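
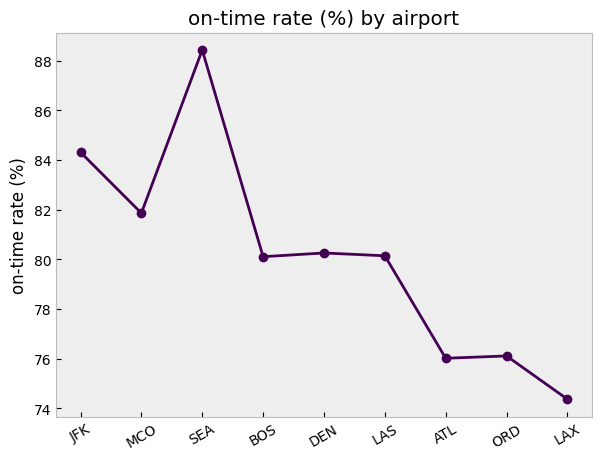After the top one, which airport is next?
Top 3: SEA ≈ 88, JFK ≈ 84, MCO ≈ 82.

JFK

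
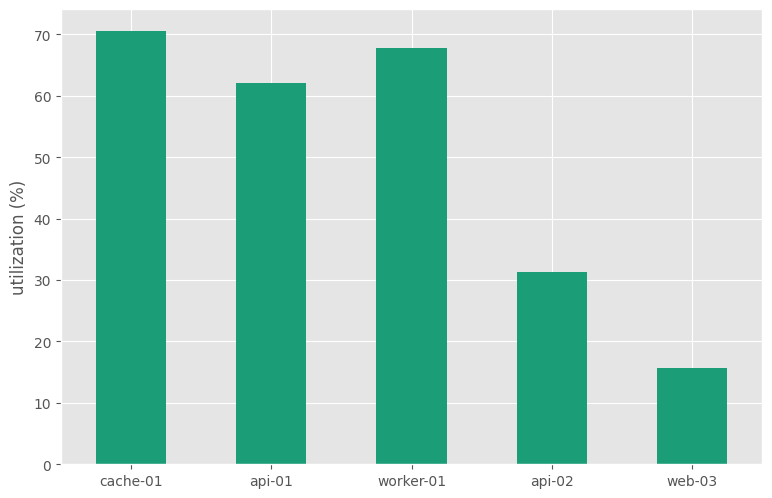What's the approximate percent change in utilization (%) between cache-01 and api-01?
≈ -14.3%

cache-01 ≈ 70, api-01 ≈ 60; (60 − 70) / 70 ≈ -14.3%.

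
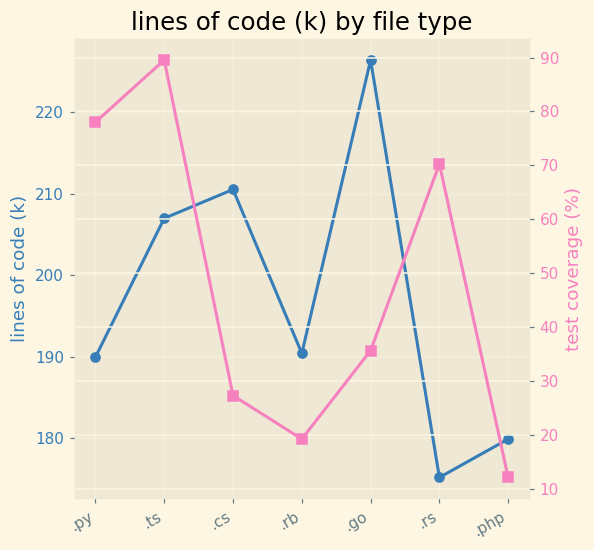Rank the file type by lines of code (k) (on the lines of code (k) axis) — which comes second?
Top 3 (on the lines of code (k) axis): .go ≈ 225, .cs ≈ 210, .ts ≈ 205.

.cs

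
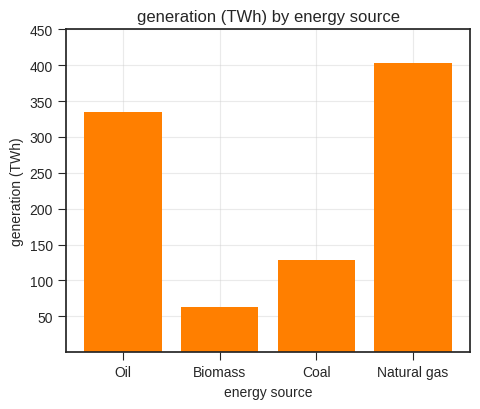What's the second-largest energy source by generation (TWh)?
Oil

Top 3: Natural gas ≈ 400, Oil ≈ 350, Coal ≈ 150.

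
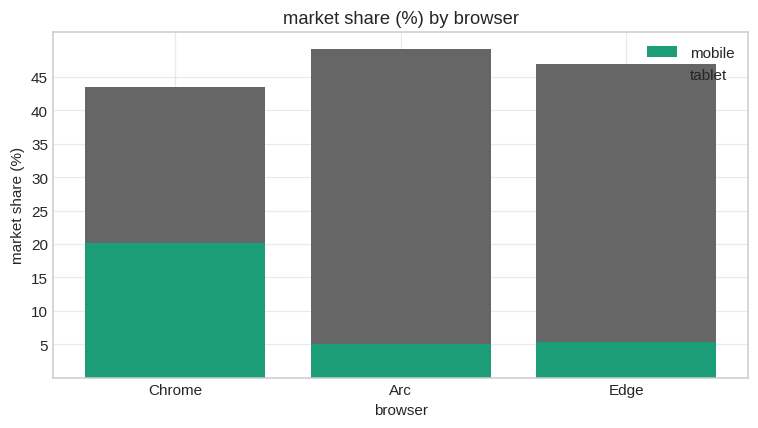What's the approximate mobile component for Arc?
mobile top ≈ 5, bottom ≈ 0; segment ≈ 5.

≈ 5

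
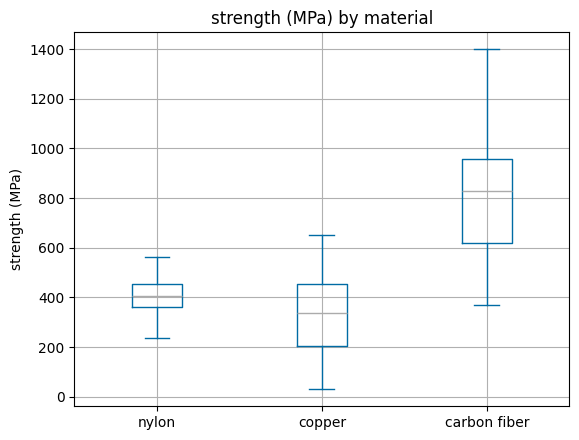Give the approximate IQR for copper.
Q3 ≈ 450, Q1 ≈ 200; IQR ≈ 250.

≈ 250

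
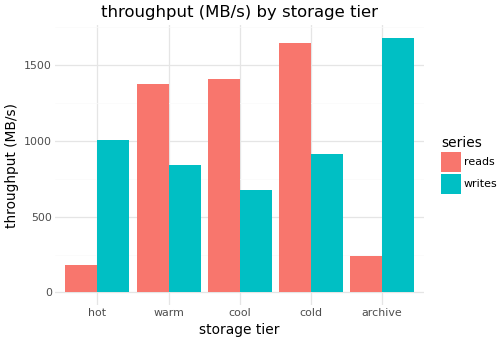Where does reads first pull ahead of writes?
warm

hot: reads ≈ 200 vs writes ≈ 1000 (not yet); warm: reads ≈ 1400 vs writes ≈ 800 (first crossover).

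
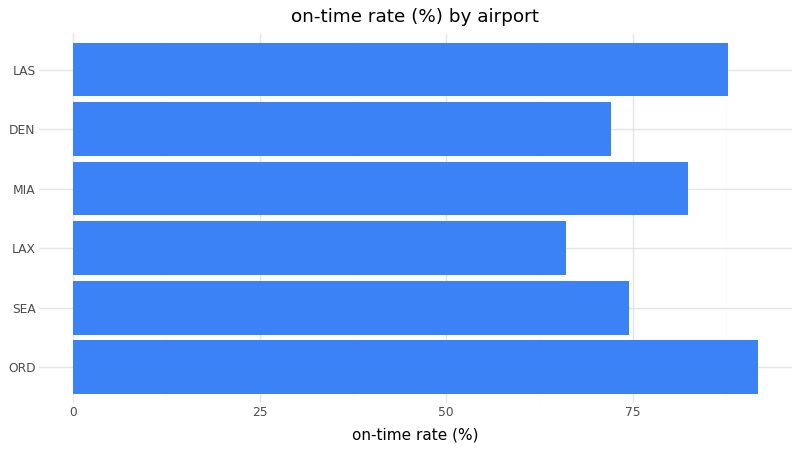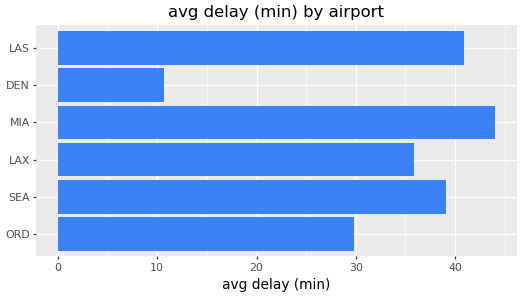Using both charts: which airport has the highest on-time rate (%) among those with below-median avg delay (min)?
ORD

Chart 2 median avg delay (min) ≈ 40; below-median airports: ORD, LAX, DEN. Among those, ORD has the highest on-time rate (%) (≈ 90).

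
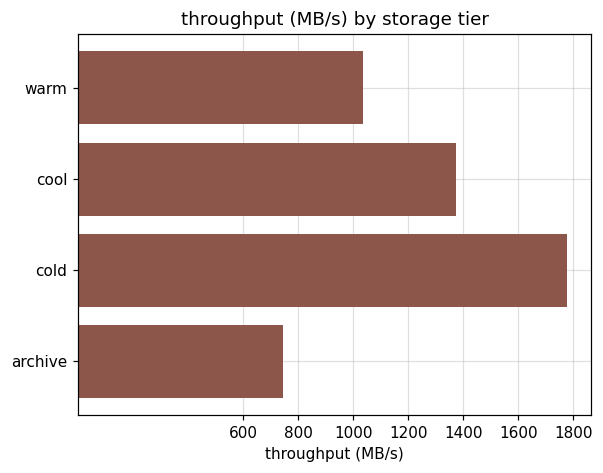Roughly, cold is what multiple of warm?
≈ 1.8×

cold ≈ 1800, warm ≈ 1000; 1800/1000 ≈ 1.8.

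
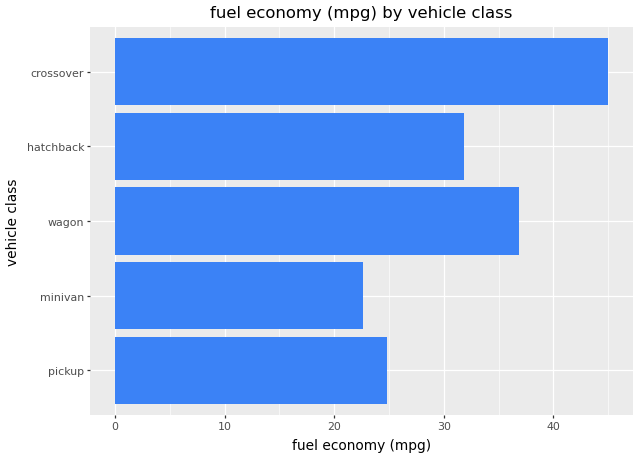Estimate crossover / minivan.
≈ 1.8×

crossover ≈ 45, minivan ≈ 25; 45/25 ≈ 1.8.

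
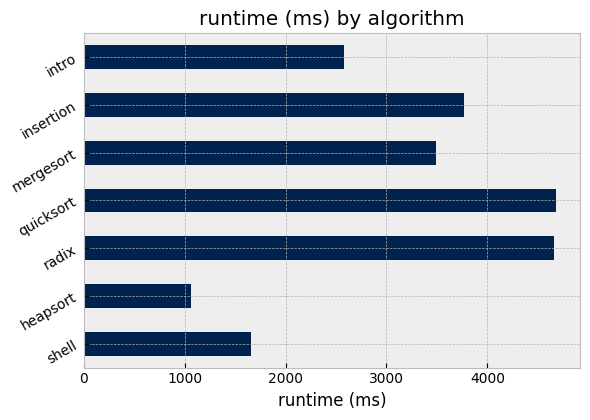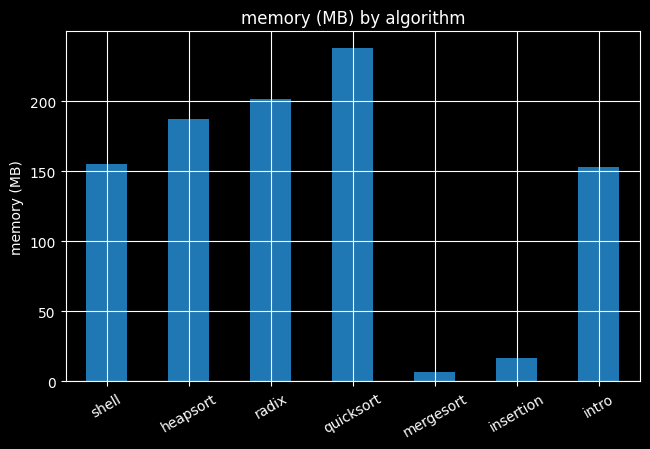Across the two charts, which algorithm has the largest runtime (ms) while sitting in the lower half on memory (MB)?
insertion

Chart 2 median memory (MB) ≈ 150; below-median algorithms: mergesort, insertion, intro. Among those, insertion has the highest runtime (ms) (≈ 4000).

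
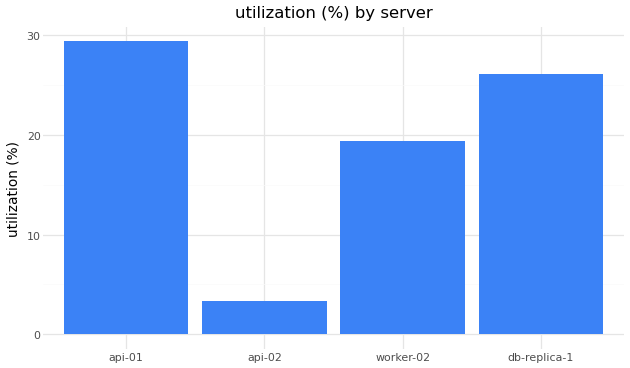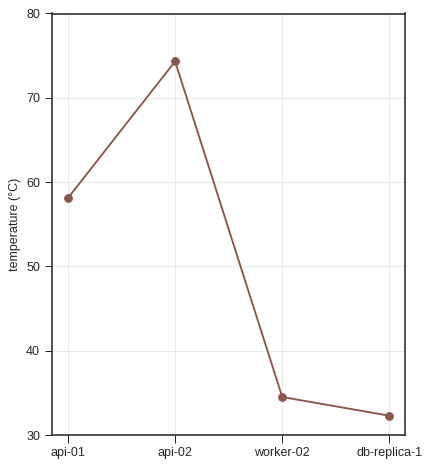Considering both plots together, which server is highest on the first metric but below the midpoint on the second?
Chart 2 median temperature (°C) ≈ 50; below-median servers: worker-02, db-replica-1. Among those, db-replica-1 has the highest utilization (%) (≈ 25).

db-replica-1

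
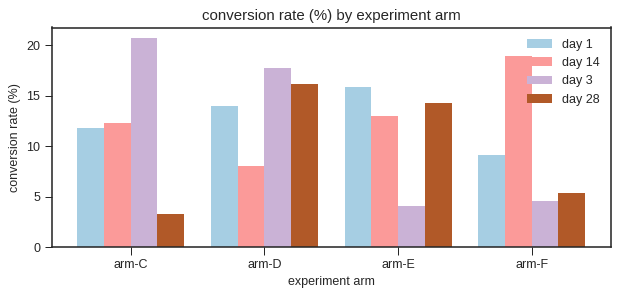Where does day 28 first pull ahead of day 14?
arm-D

arm-C: day 28 ≈ 4 vs day 14 ≈ 12 (not yet); arm-D: day 28 ≈ 16 vs day 14 ≈ 8 (first crossover).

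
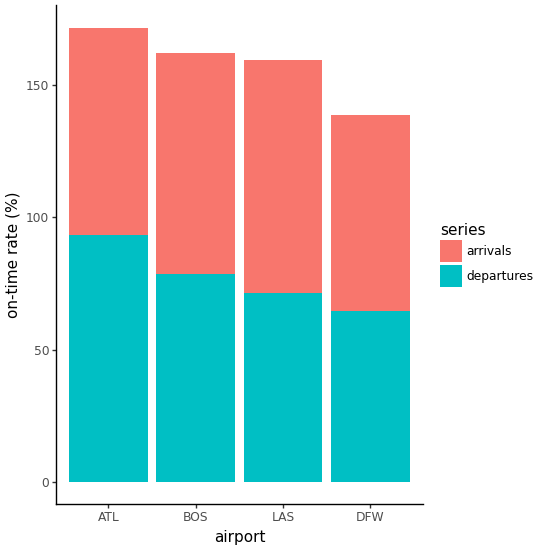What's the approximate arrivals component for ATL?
≈ 80

arrivals top ≈ 180, bottom ≈ 100; segment ≈ 80.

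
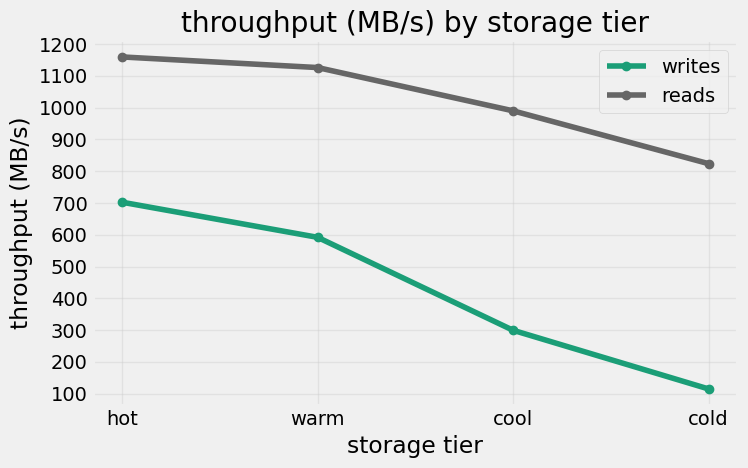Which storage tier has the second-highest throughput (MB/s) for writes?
warm

Top 3 for writes: hot ≈ 700, warm ≈ 600, cool ≈ 300.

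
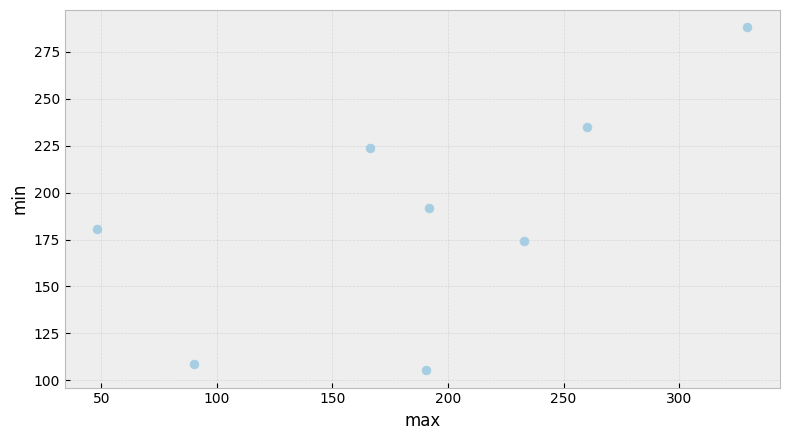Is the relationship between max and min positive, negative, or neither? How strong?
positive, moderate

Points are positively correlated; moderate (|r| ≈ 0.6).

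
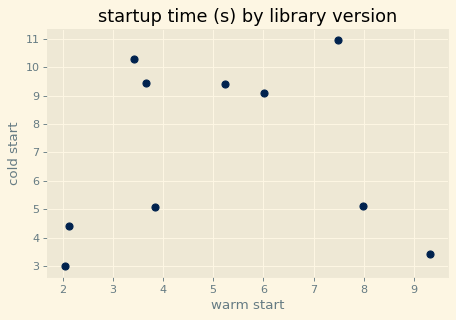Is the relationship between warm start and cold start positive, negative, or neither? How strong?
no clear correlation

Points are roughly uncorrelated; weak (|r| ≈ 0.1).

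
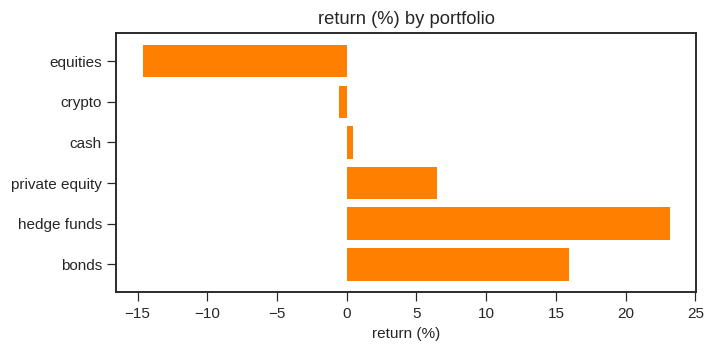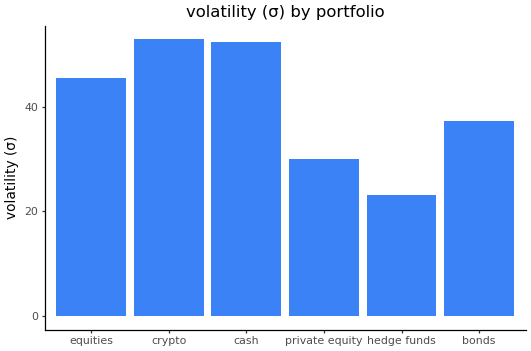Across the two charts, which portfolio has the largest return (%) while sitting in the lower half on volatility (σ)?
Chart 2 median volatility (σ) ≈ 40; below-median portfolios: private equity, hedge funds, bonds. Among those, hedge funds has the highest return (%) (≈ 25).

hedge funds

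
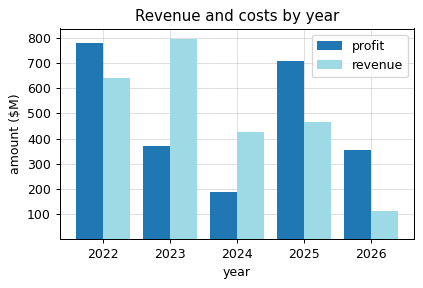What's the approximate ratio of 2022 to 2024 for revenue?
≈ 1.5×

2022 ≈ 600, 2024 ≈ 400; 600/400 ≈ 1.5.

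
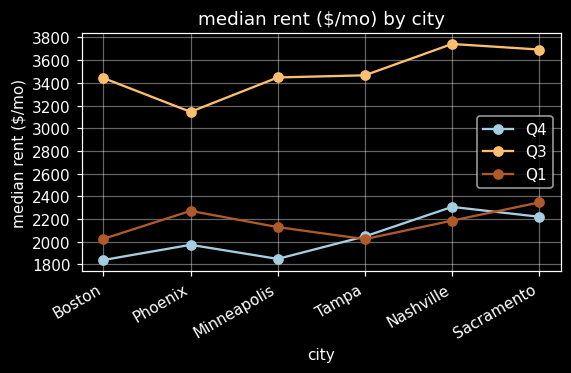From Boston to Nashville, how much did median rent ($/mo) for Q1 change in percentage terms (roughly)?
Boston ≈ 2000, Nashville ≈ 2200; (2200 − 2000) / 2000 ≈ +10%.

≈ +10%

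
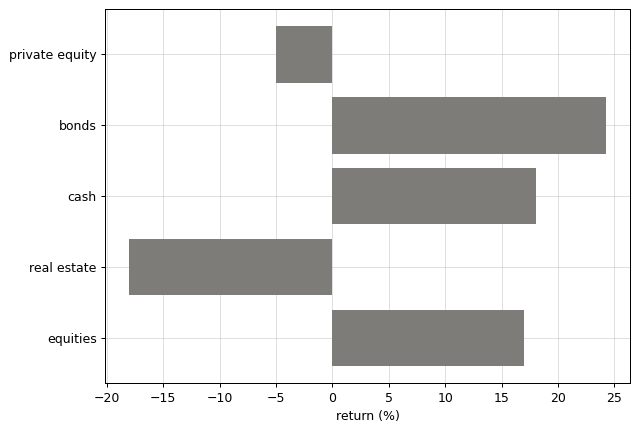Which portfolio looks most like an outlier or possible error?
real estate ≈ -20; the rest sit between ≈ -5 and ≈ 25.

real estate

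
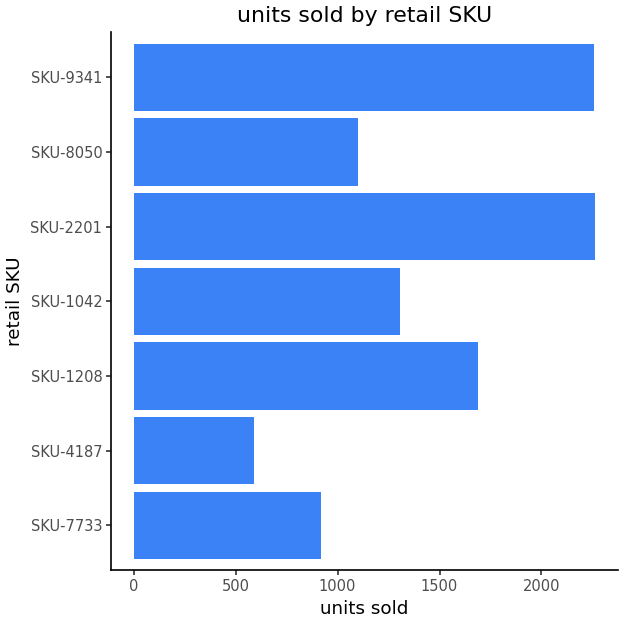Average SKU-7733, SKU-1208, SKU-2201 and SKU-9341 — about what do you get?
(1000 + 1600 + 2200 + 2200) / 4 ≈ 1750.

≈ 1750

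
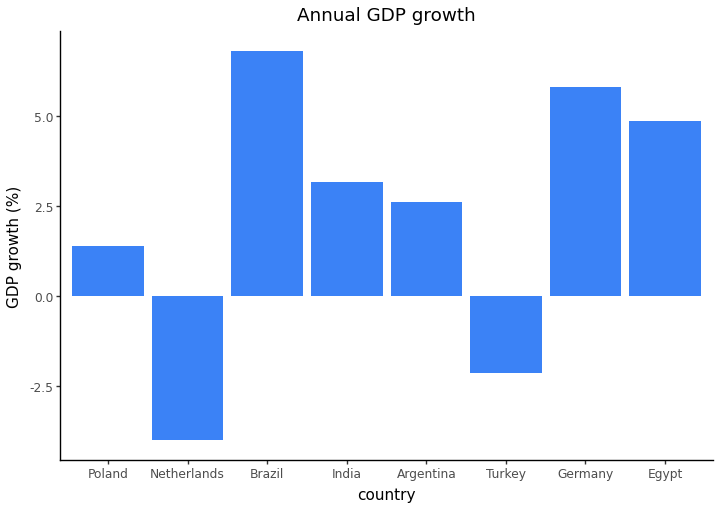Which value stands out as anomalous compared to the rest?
Netherlands ≈ -4; the rest sit between ≈ -2 and ≈ 7.

Netherlands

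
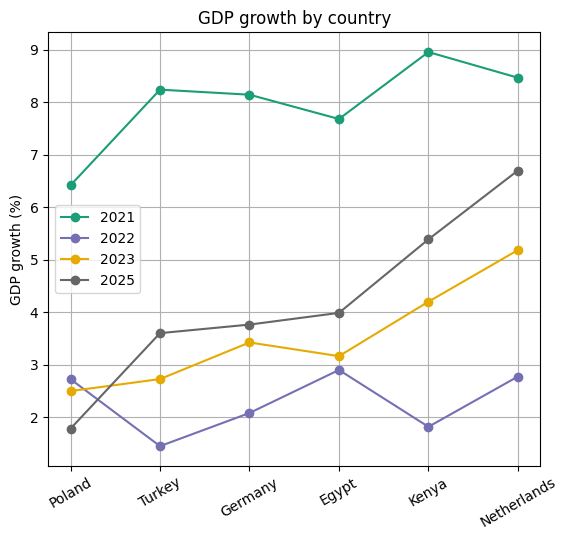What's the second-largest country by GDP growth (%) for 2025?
Kenya

Top 3 for 2025: Netherlands ≈ 7, Kenya ≈ 5, Egypt ≈ 4.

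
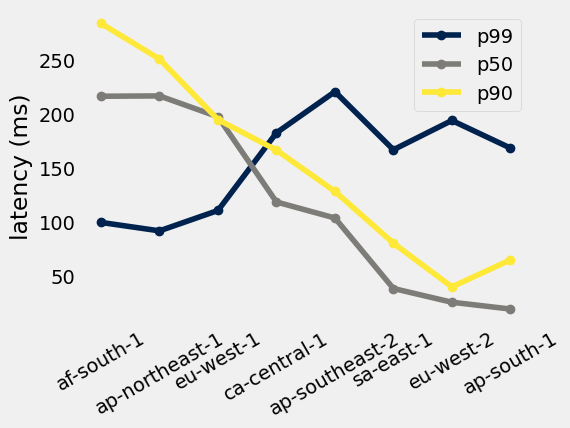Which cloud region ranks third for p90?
Top 4 for p90: af-south-1 ≈ 275, ap-northeast-1 ≈ 250, eu-west-1 ≈ 200, ca-central-1 ≈ 175.

eu-west-1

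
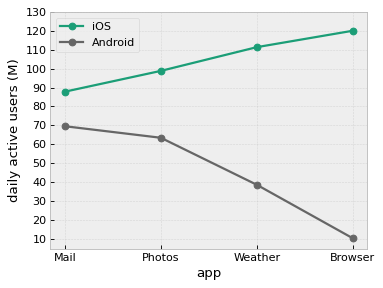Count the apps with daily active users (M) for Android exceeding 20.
Above 20: Mail, Photos, Weather.

3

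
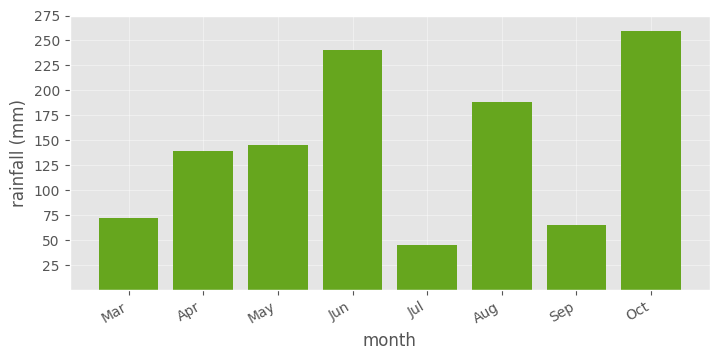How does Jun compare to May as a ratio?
Jun ≈ 250, May ≈ 150; 250/150 ≈ 1.67.

≈ 1.67×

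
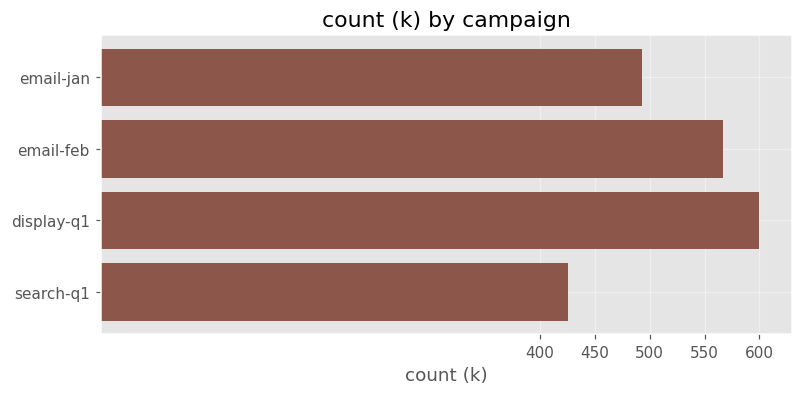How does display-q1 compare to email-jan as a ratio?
≈ 1.2×

display-q1 ≈ 600, email-jan ≈ 500; 600/500 ≈ 1.2.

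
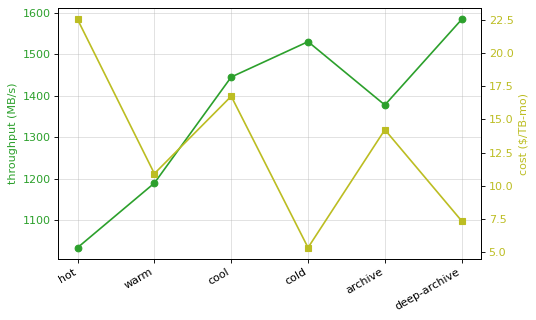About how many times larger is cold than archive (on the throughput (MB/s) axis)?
≈ 1.11×

cold ≈ 1550, archive ≈ 1400; 1550/1400 ≈ 1.11.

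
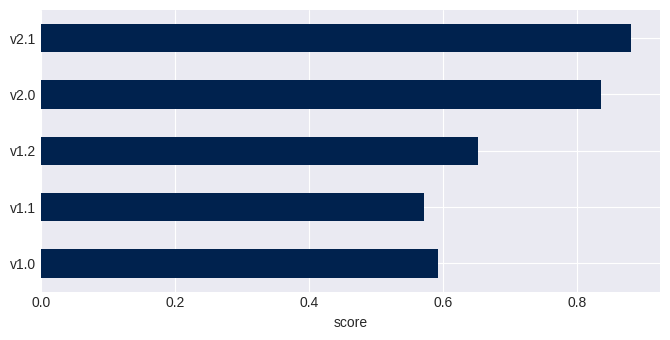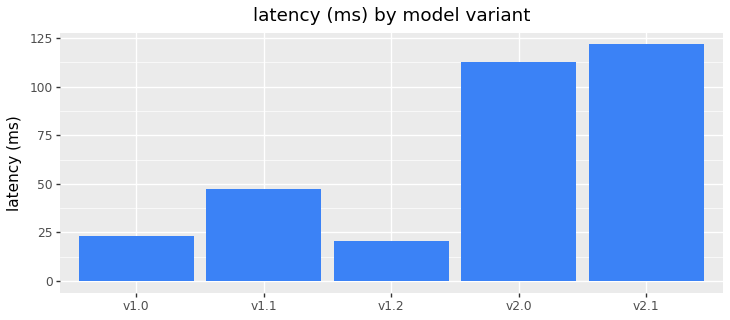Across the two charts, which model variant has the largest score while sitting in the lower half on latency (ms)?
v1.2

Chart 2 median latency (ms) ≈ 40; below-median model variants: v1.0, v1.2. Among those, v1.2 has the highest score (≈ 0.7).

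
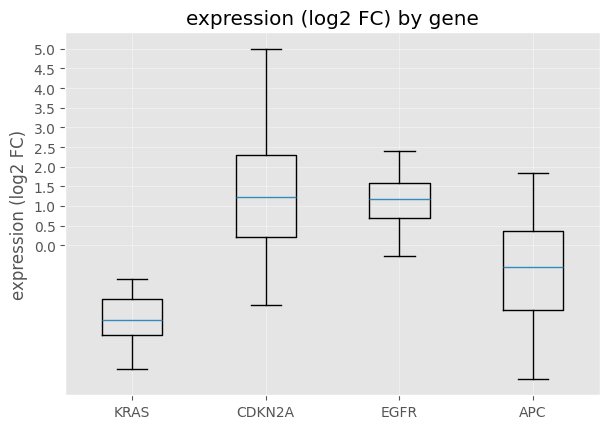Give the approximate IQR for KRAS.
Q3 ≈ -1.5, Q1 ≈ -2.5; IQR ≈ 1.0.

≈ 1.0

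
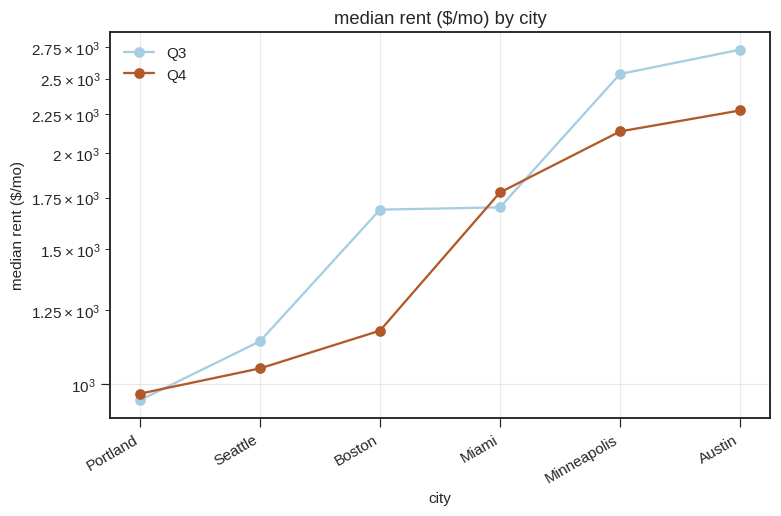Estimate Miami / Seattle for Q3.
Miami ≈ 1600, Seattle ≈ 1200; 1600/1200 ≈ 1.33.

≈ 1.33×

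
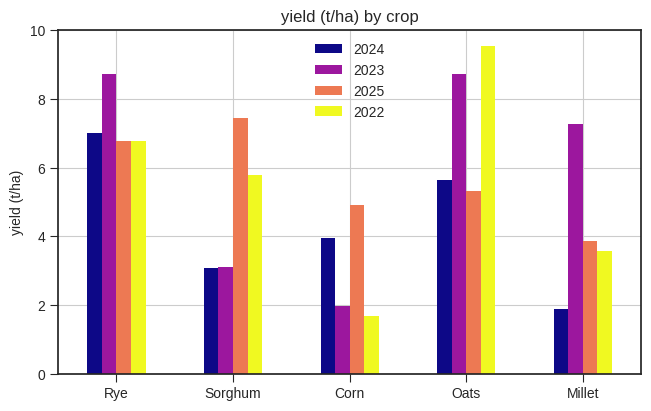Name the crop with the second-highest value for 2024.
Top 3 for 2024: Rye ≈ 7, Oats ≈ 6, Corn ≈ 4.

Oats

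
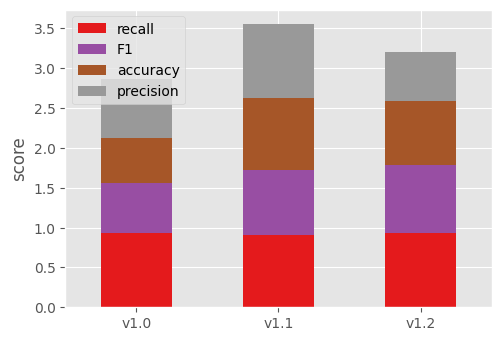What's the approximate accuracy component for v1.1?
≈ 1.0

accuracy top ≈ 2.5, bottom ≈ 1.5; segment ≈ 1.0.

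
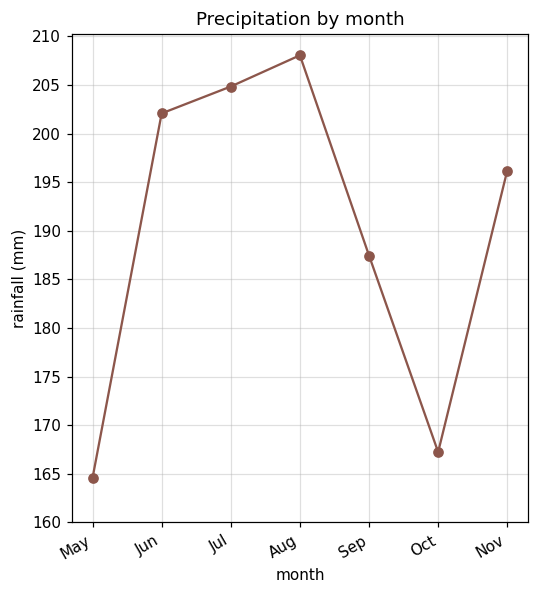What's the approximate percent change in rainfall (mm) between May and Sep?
≈ +12.1%

May ≈ 165, Sep ≈ 185; (185 − 165) / 165 ≈ +12.1%.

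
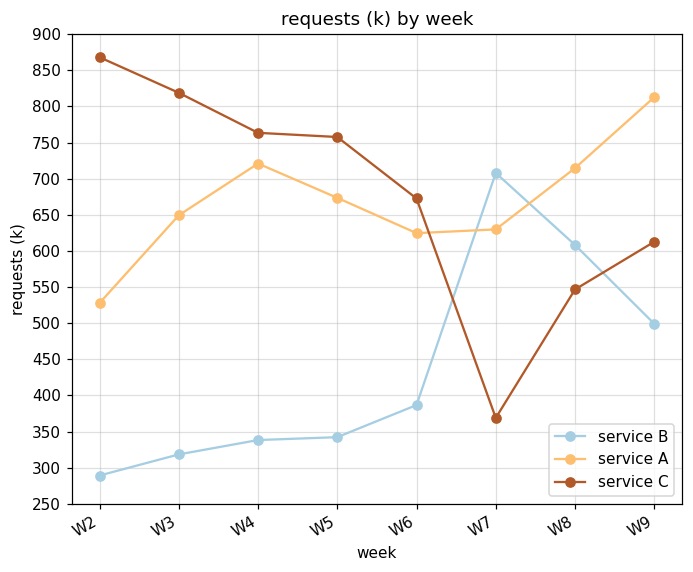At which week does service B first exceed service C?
W7

W6: service B ≈ 400 vs service C ≈ 650 (not yet); W7: service B ≈ 700 vs service C ≈ 350 (first crossover).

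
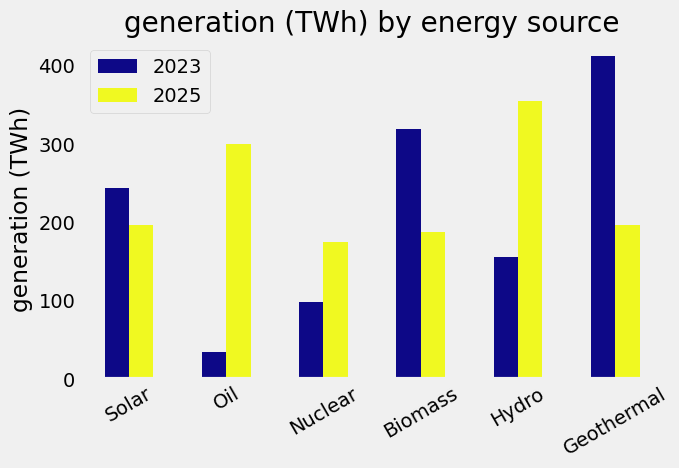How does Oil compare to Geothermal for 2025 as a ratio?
≈ 1.5×

Oil ≈ 300, Geothermal ≈ 200; 300/200 ≈ 1.5.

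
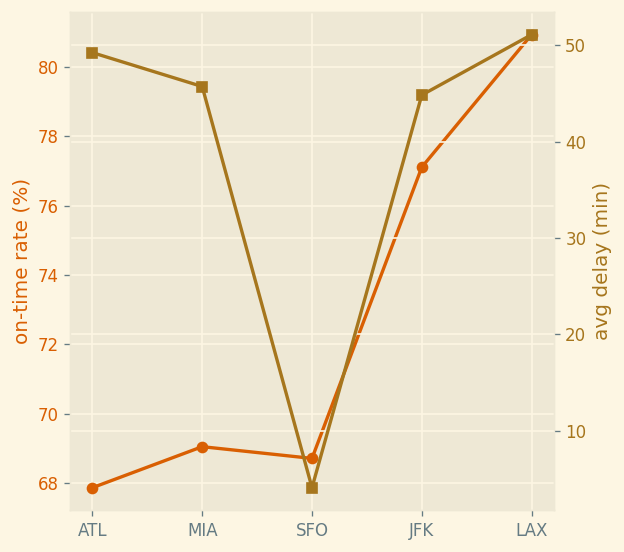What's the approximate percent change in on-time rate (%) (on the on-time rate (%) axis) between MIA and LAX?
MIA ≈ 70, LAX ≈ 80; (80 − 70) / 70 ≈ +14.3%.

≈ +14.3%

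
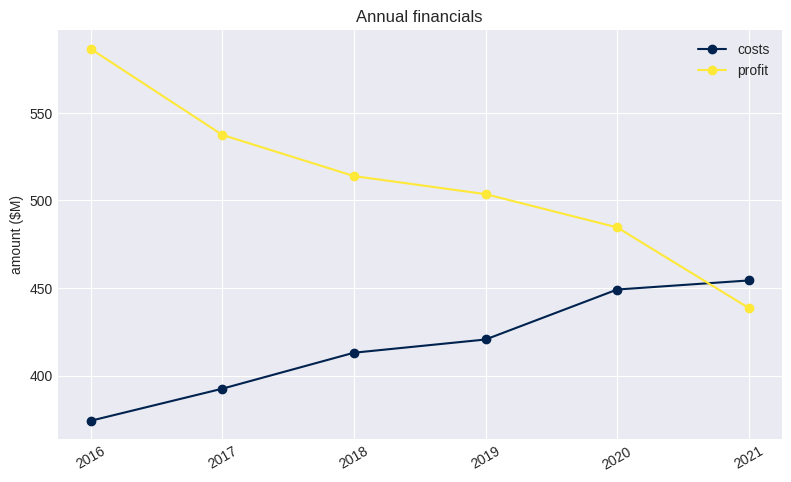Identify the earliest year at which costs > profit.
2021

2020: costs ≈ 440 vs profit ≈ 480 (not yet); 2021: costs ≈ 460 vs profit ≈ 440 (first crossover).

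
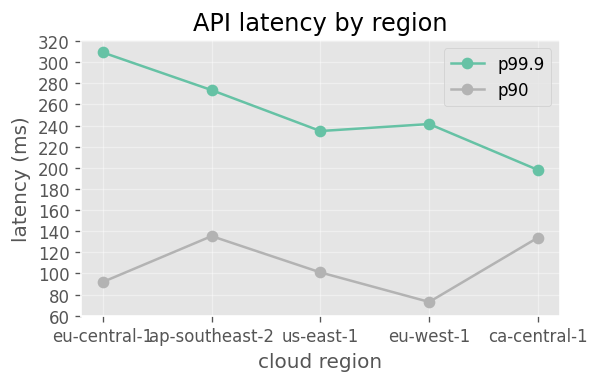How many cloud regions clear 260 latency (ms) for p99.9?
Above 260: eu-central-1, ap-southeast-2.

2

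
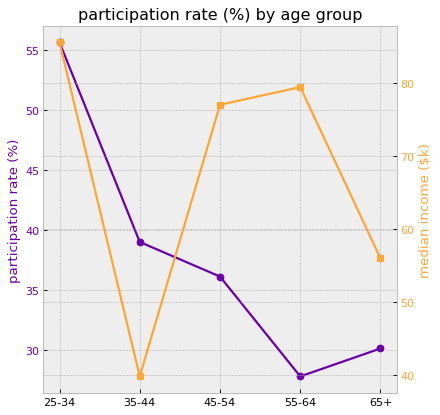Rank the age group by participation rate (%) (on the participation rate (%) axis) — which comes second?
35-44

Top 3 (on the participation rate (%) axis): 25-34 ≈ 55, 35-44 ≈ 40, 45-54 ≈ 35.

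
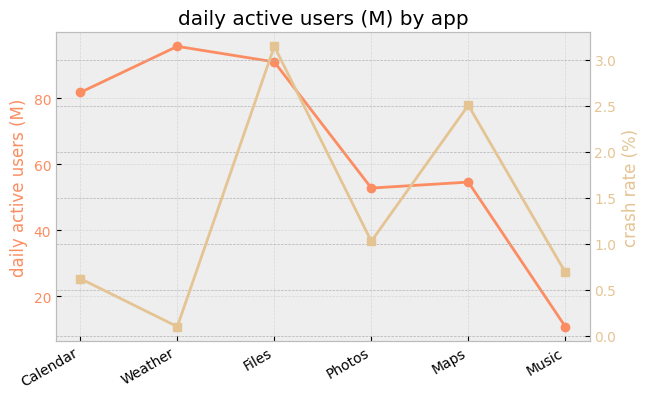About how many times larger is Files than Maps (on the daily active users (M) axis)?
Files ≈ 90, Maps ≈ 50; 90/50 ≈ 1.8.

≈ 1.8×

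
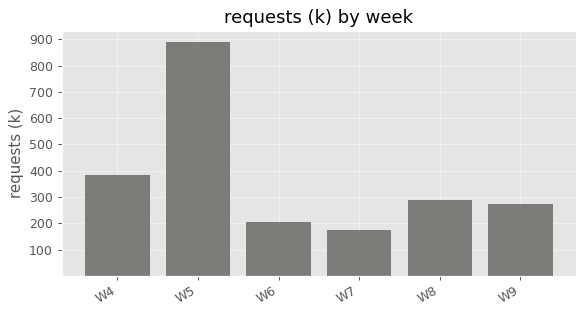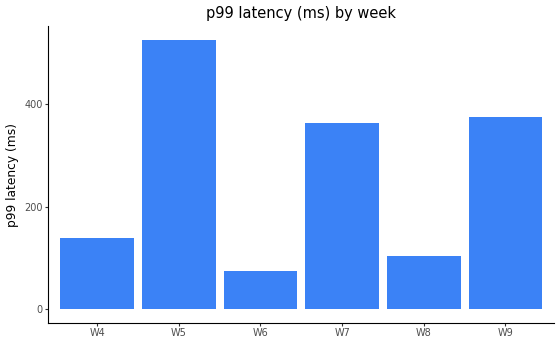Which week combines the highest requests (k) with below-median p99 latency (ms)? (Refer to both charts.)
W4

Chart 2 median p99 latency (ms) ≈ 250; below-median weeks: W4, W6, W8. Among those, W4 has the highest requests (k) (≈ 400).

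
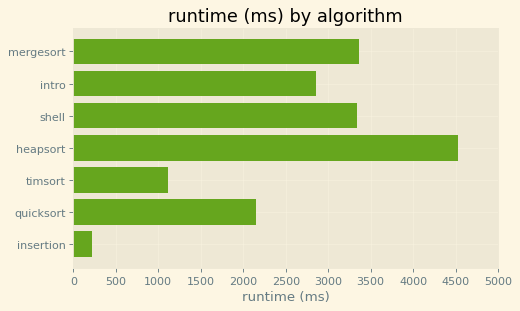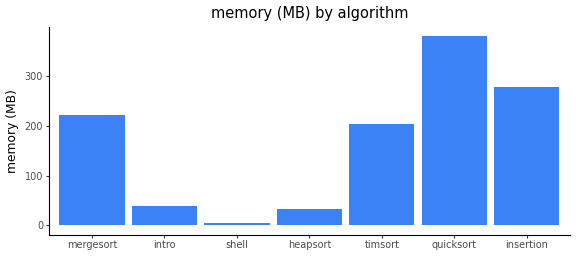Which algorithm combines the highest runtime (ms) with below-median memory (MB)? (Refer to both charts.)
Chart 2 median memory (MB) ≈ 200; below-median algorithms: intro, shell, heapsort. Among those, heapsort has the highest runtime (ms) (≈ 4500).

heapsort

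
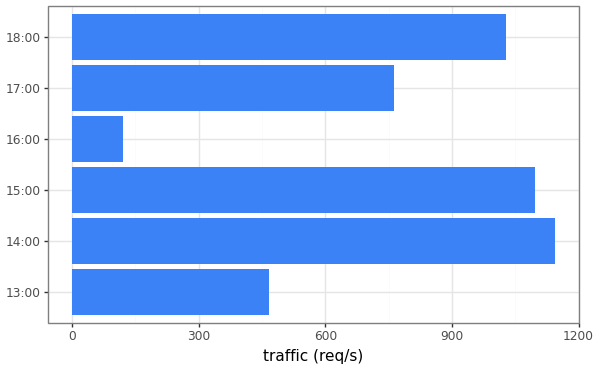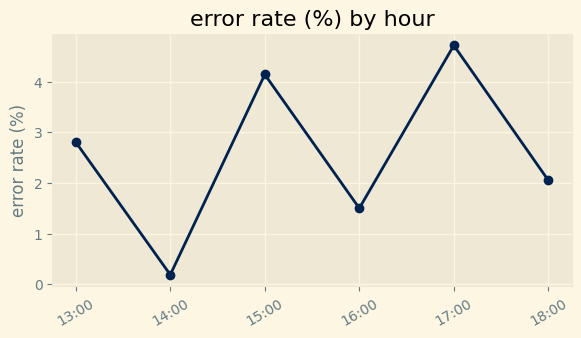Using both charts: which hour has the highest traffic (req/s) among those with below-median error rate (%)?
14:00

Chart 2 median error rate (%) ≈ 2.5; below-median hours: 14:00, 16:00, 18:00. Among those, 14:00 has the highest traffic (req/s) (≈ 1200).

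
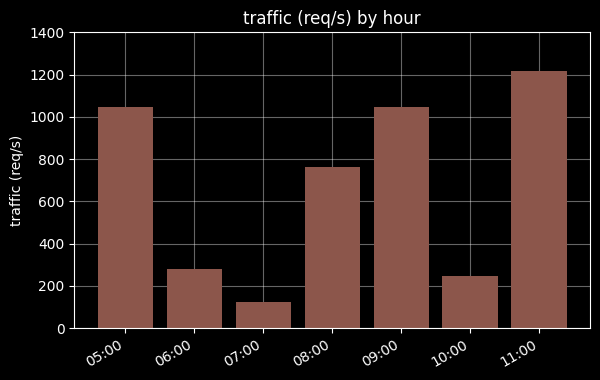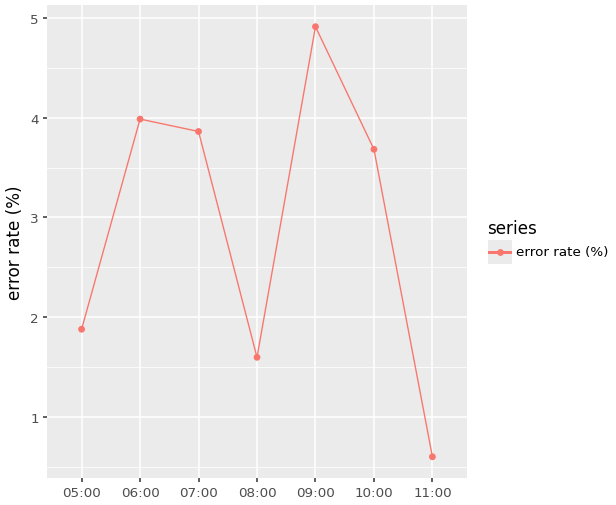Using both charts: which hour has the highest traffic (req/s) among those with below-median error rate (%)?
Chart 2 median error rate (%) ≈ 3.5; below-median hours: 05:00, 08:00, 11:00. Among those, 11:00 has the highest traffic (req/s) (≈ 1200).

11:00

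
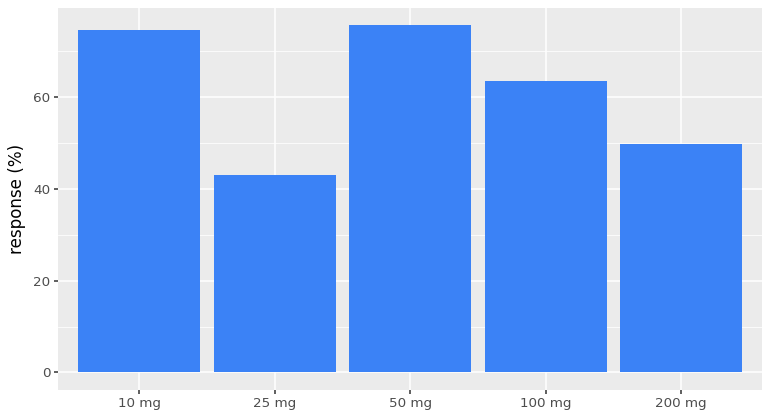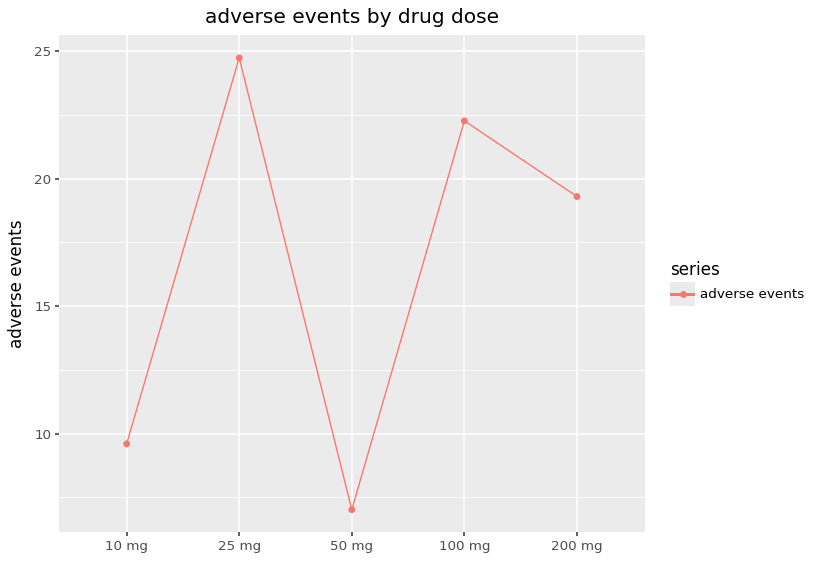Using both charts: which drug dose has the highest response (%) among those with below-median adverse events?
Chart 2 median adverse events ≈ 20; below-median drug doses: 10 mg, 50 mg. Among those, 50 mg has the highest response (%) (≈ 80).

50 mg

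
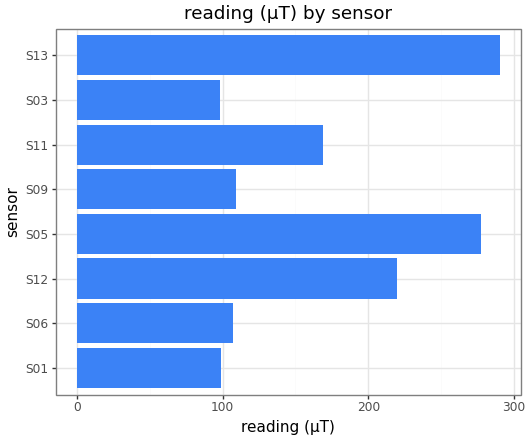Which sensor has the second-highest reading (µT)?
S05

Top 3: S13 ≈ 300, S05 ≈ 275, S12 ≈ 225.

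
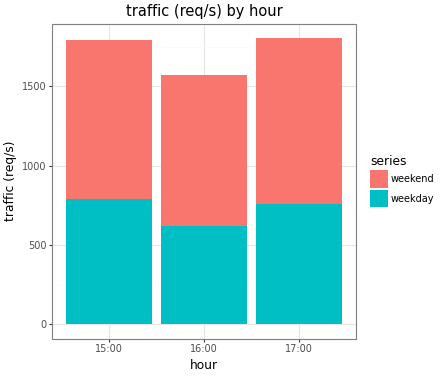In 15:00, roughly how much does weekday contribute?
weekday top ≈ 800, bottom ≈ 0; segment ≈ 800.

≈ 800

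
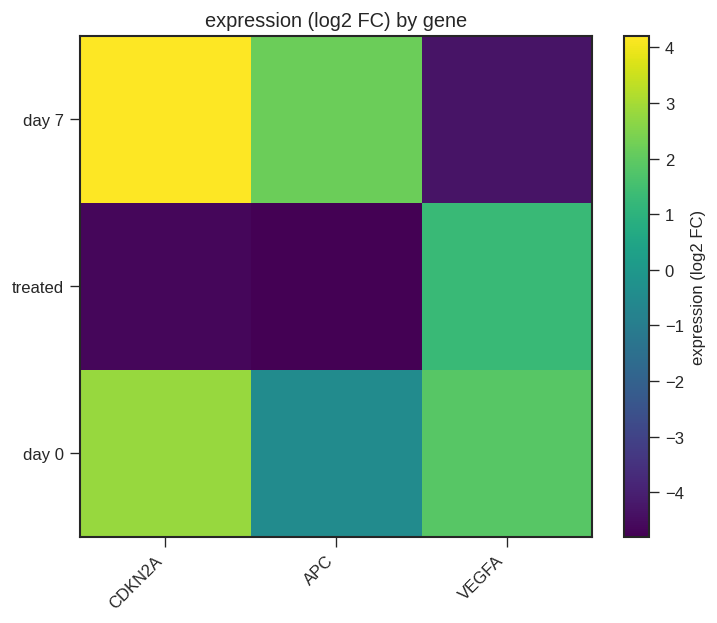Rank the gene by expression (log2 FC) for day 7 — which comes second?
APC

Top 3 for day 7: CDKN2A ≈ 4, APC ≈ 2, VEGFA ≈ -4.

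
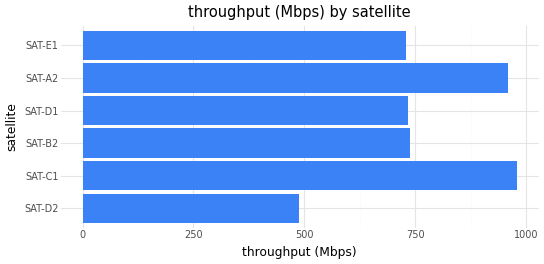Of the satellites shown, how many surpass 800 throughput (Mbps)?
2

Above 800: SAT-C1, SAT-A2.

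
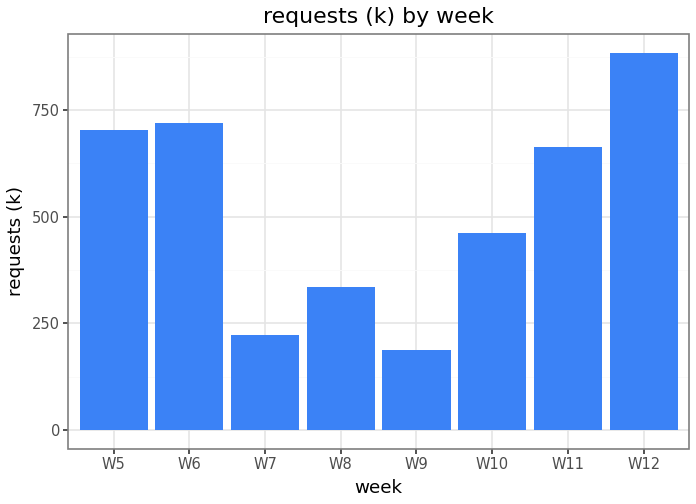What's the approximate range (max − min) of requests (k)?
Max W12 ≈ 900, min W9 ≈ 200; range ≈ 700.

≈ 700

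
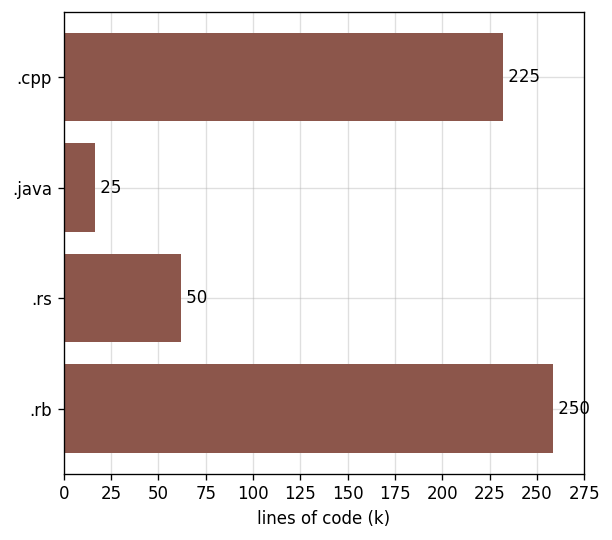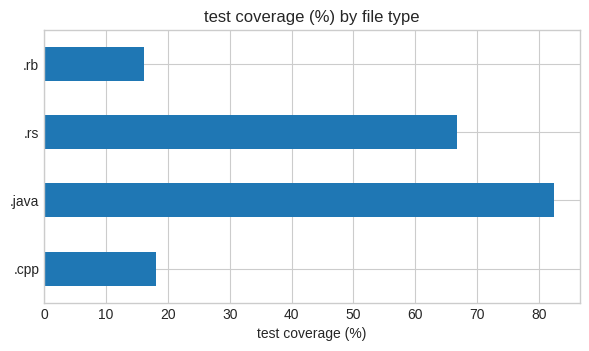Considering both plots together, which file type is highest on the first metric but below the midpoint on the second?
.rb

Chart 2 median test coverage (%) ≈ 40; below-median file types: .cpp, .rb. Among those, .rb has the highest lines of code (k) (≈ 250).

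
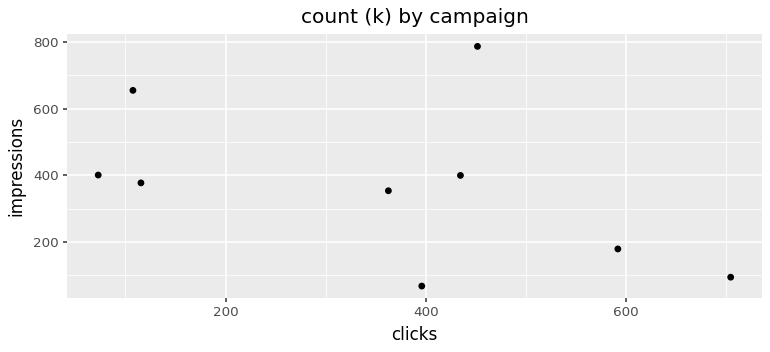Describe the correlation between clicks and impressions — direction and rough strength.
Points are negatively correlated; moderate (|r| ≈ 0.5).

negative, moderate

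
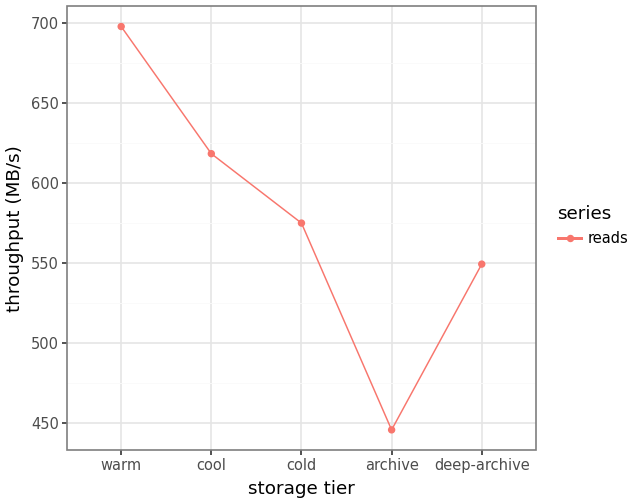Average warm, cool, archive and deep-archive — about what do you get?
≈ 581

(700 + 625 + 450 + 550) / 4 ≈ 581.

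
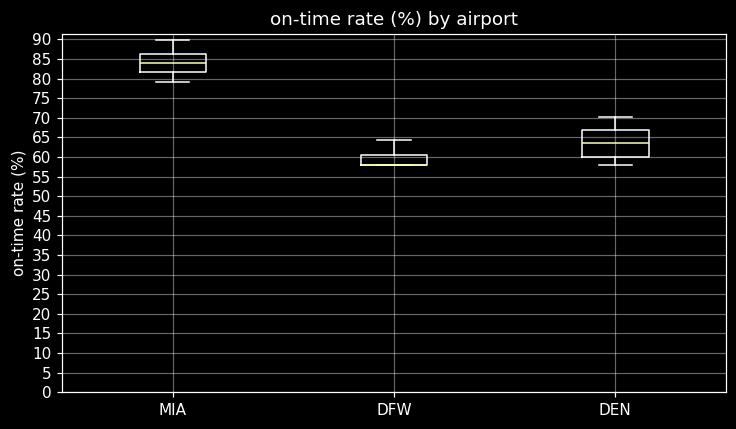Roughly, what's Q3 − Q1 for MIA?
≈ 5

Q3 ≈ 85, Q1 ≈ 80; IQR ≈ 5.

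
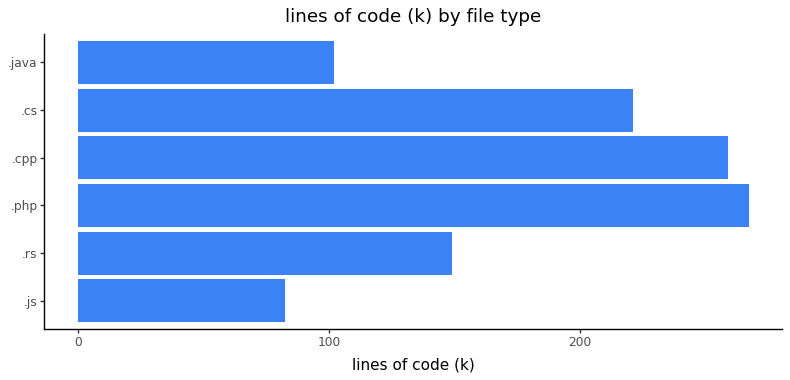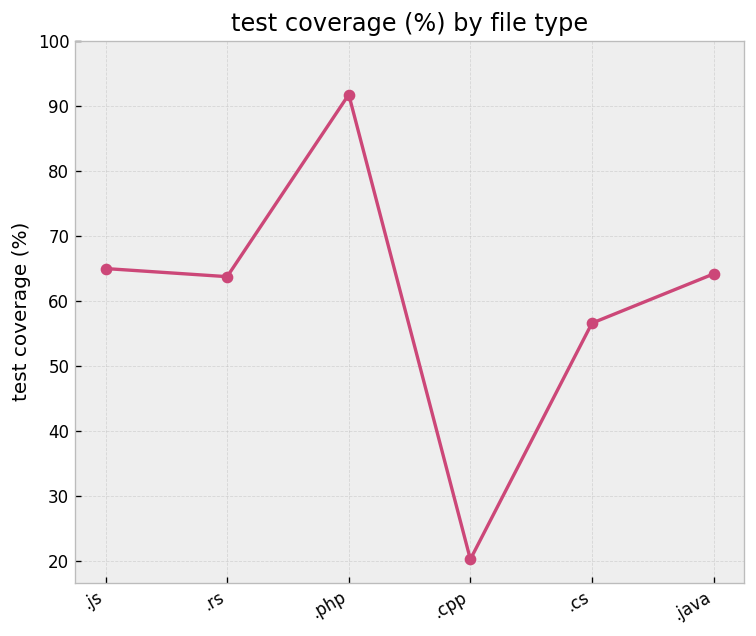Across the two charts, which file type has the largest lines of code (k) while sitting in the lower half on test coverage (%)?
Chart 2 median test coverage (%) ≈ 60; below-median file types: .rs, .cpp, .cs. Among those, .cpp has the highest lines of code (k) (≈ 250).

.cpp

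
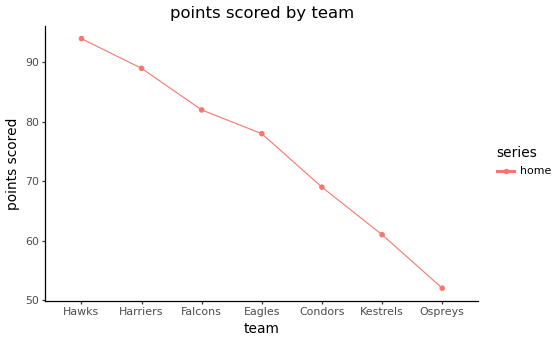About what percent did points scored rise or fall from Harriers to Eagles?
≈ -11.1%

Harriers ≈ 90, Eagles ≈ 80; (80 − 90) / 90 ≈ -11.1%.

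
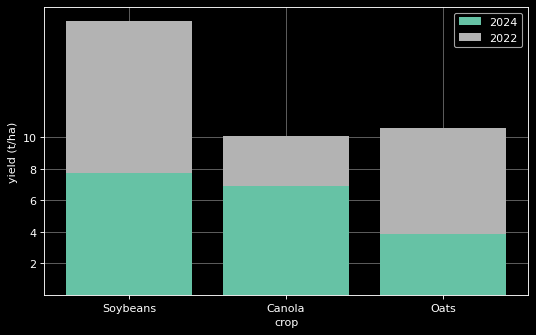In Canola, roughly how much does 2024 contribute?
2024 top ≈ 6, bottom ≈ 0; segment ≈ 6.

≈ 6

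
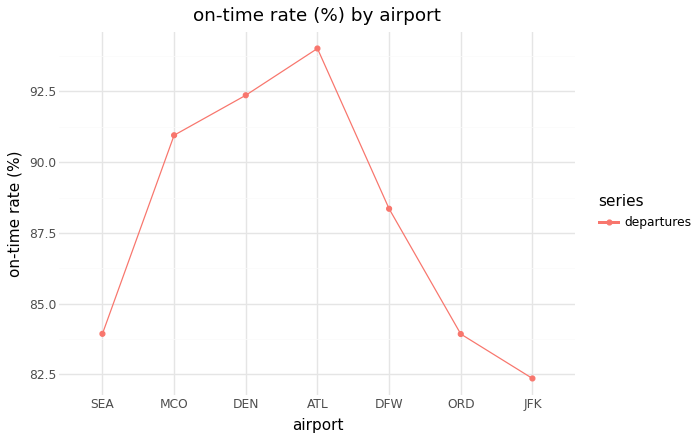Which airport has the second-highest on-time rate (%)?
Top 3: ATL ≈ 94, DEN ≈ 92, MCO ≈ 91.

DEN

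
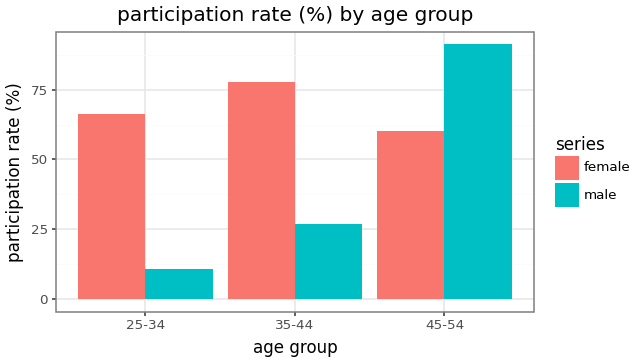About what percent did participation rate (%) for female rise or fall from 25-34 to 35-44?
≈ +14.3%

25-34 ≈ 70, 35-44 ≈ 80; (80 − 70) / 70 ≈ +14.3%.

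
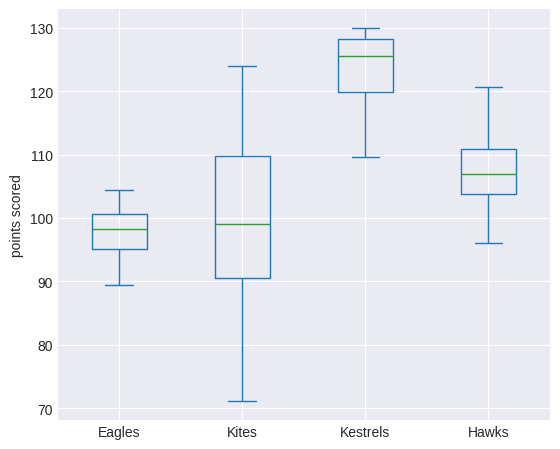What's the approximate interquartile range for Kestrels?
≈ 10

Q3 ≈ 130, Q1 ≈ 120; IQR ≈ 10.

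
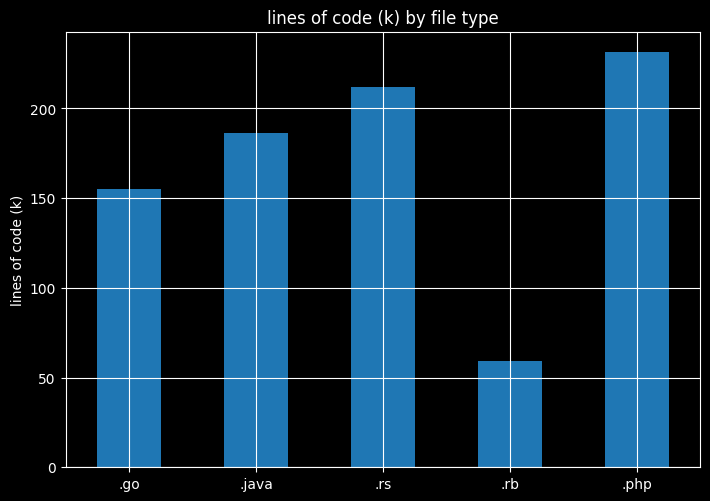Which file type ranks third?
.java

Top 4: .php ≈ 240, .rs ≈ 220, .java ≈ 180, .go ≈ 160.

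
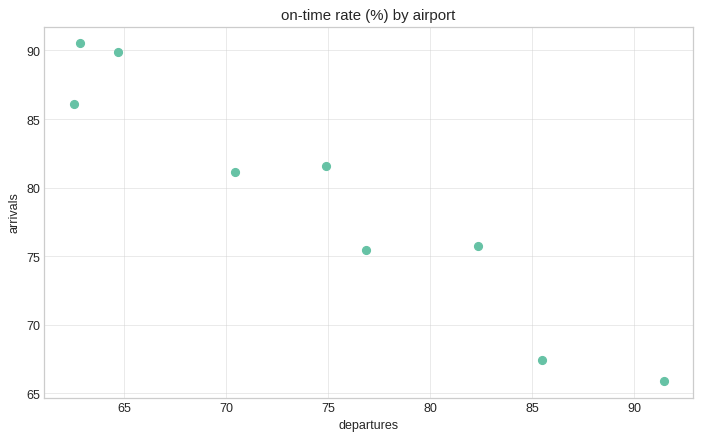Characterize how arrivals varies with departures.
negative, strong

Points are negatively correlated; strong (|r| ≈ 1.0).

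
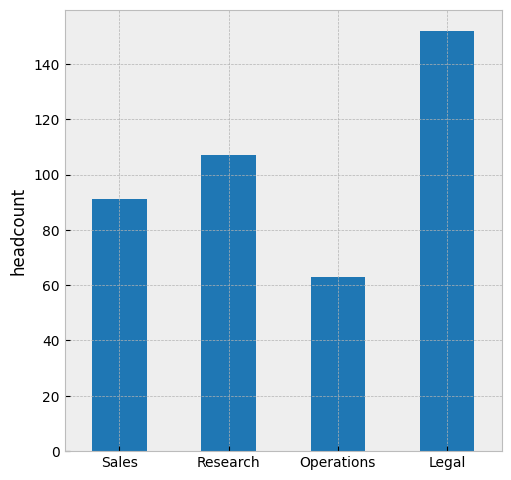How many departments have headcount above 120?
Above 120: Legal.

1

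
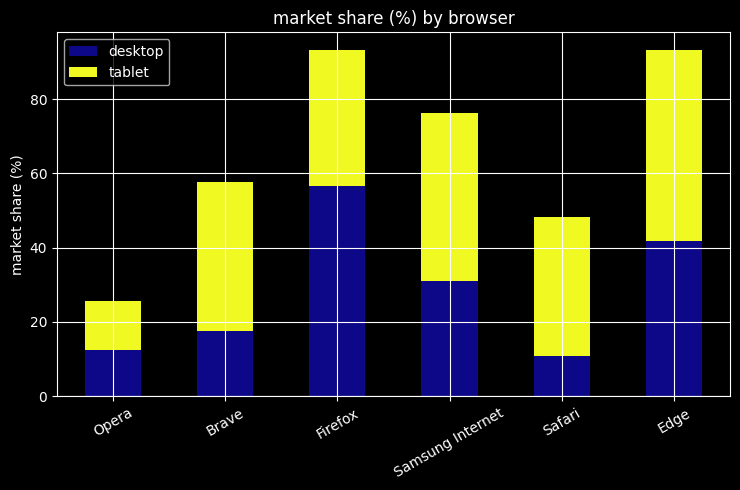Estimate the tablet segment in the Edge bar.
tablet top ≈ 90, bottom ≈ 40; segment ≈ 50.

≈ 50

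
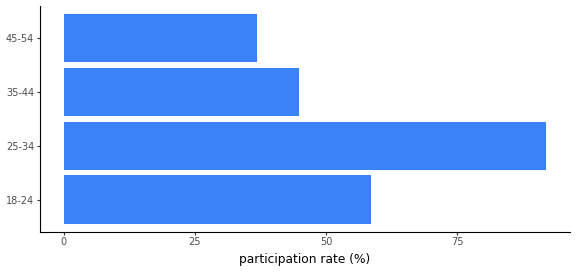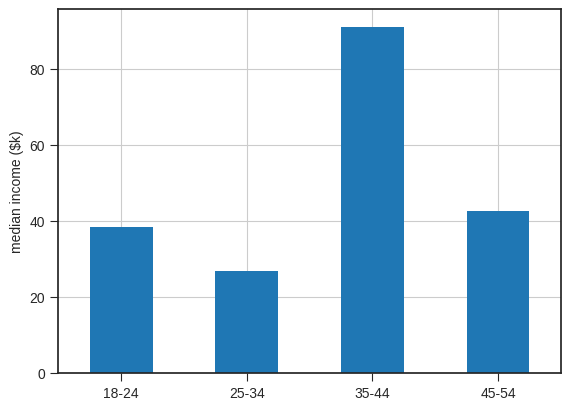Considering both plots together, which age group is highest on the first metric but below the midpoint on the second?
25-34

Chart 2 median median income ($k) ≈ 40; below-median age groups: 18-24, 25-34. Among those, 25-34 has the highest participation rate (%) (≈ 90).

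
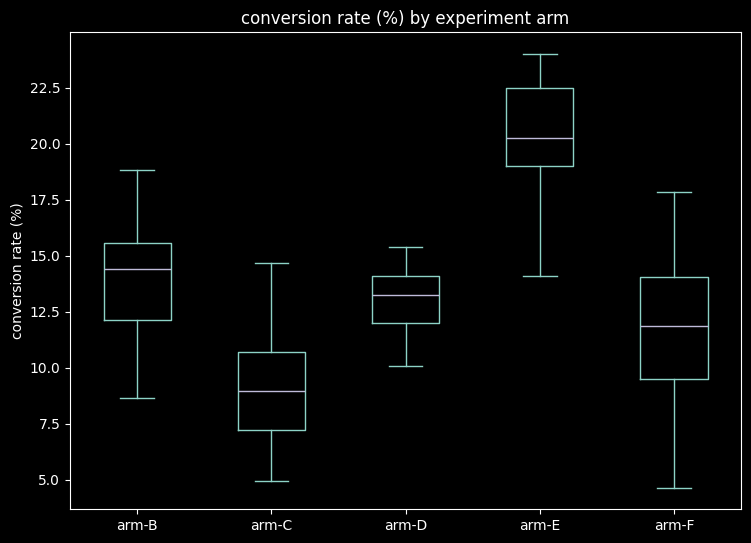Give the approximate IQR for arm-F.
≈ 5

Q3 ≈ 14, Q1 ≈ 9; IQR ≈ 5.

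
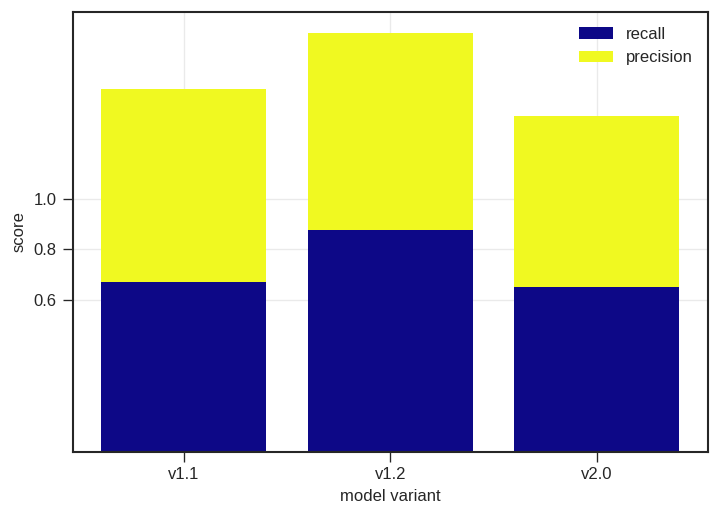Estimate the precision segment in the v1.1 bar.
precision top ≈ 1.4, bottom ≈ 0.6; segment ≈ 0.8.

≈ 0.8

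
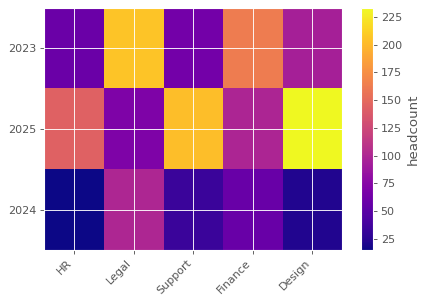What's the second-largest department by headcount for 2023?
Finance

Top 3 for 2023: Legal ≈ 200, Finance ≈ 160, Design ≈ 100.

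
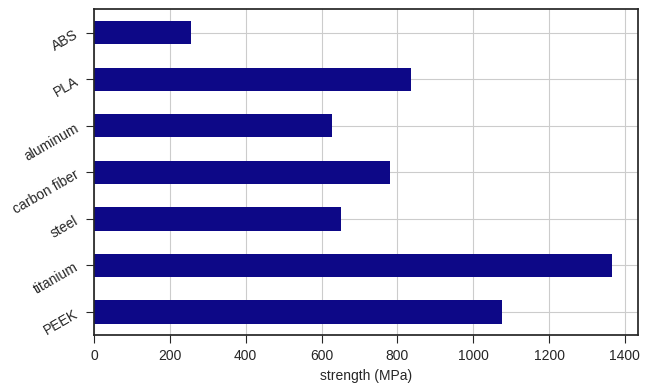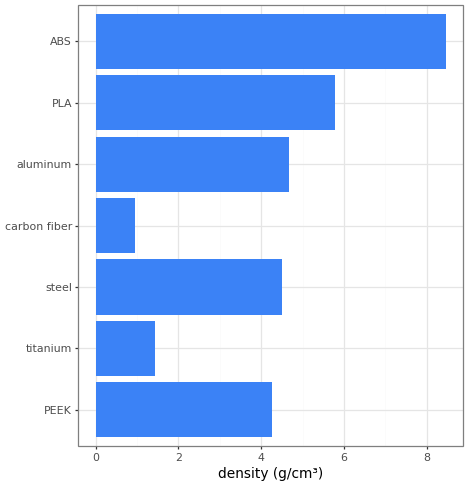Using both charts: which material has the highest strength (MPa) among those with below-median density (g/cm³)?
Chart 2 median density (g/cm³) ≈ 4; below-median materials: PEEK, titanium, carbon fiber. Among those, titanium has the highest strength (MPa) (≈ 1400).

titanium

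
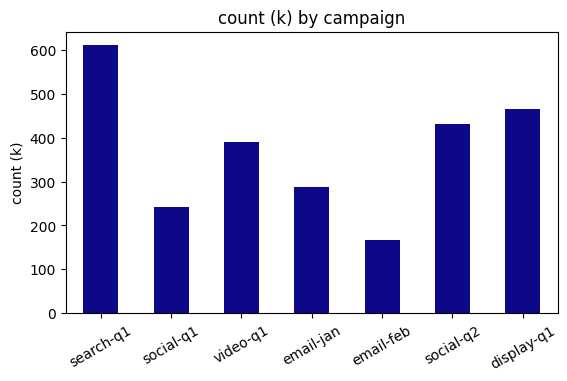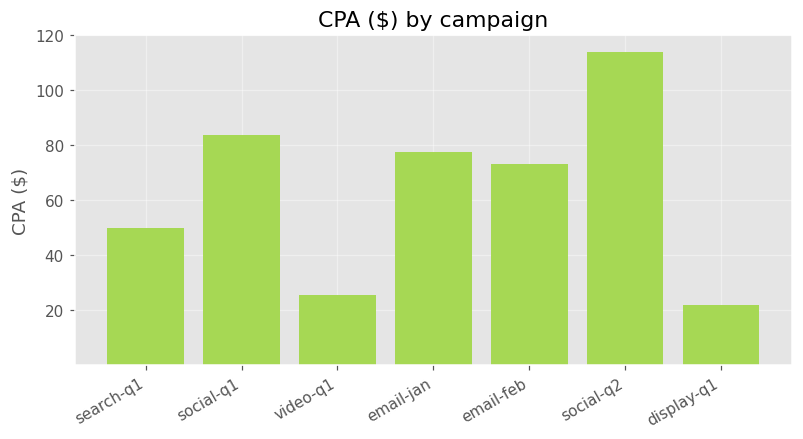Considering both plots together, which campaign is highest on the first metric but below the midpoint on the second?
Chart 2 median CPA ($) ≈ 80; below-median campaigns: search-q1, video-q1, display-q1. Among those, search-q1 has the highest count (k) (≈ 600).

search-q1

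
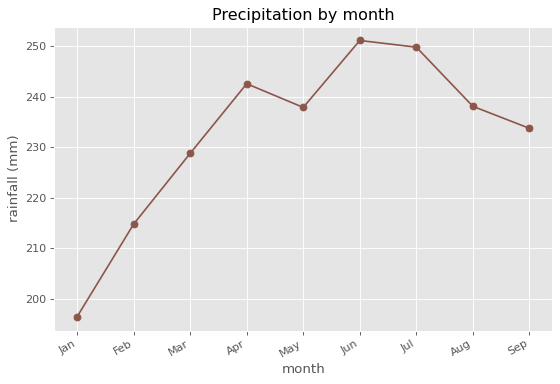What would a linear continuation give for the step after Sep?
Last three: 250, 240, 235 → slope ≈ -7.5/step → next ≈ 227.5.

≈ 227.5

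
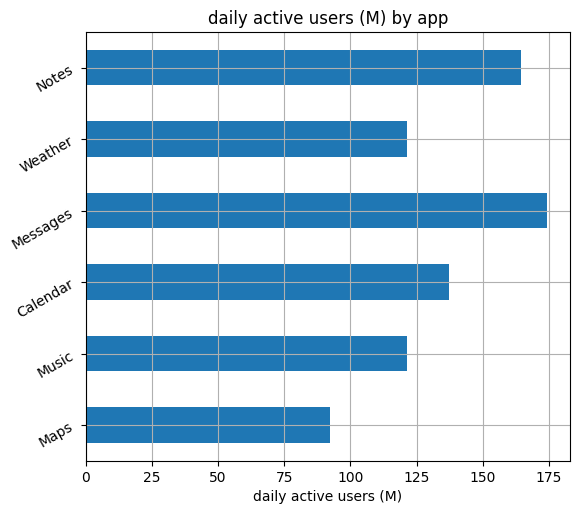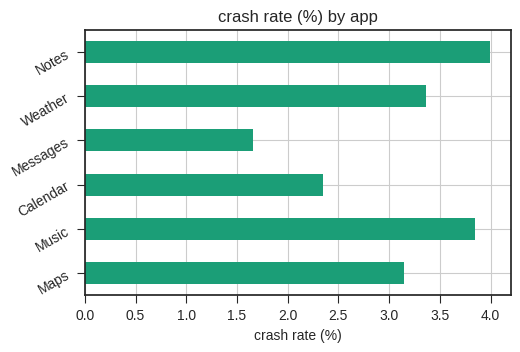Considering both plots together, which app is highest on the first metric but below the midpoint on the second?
Chart 2 median crash rate (%) ≈ 3.5; below-median apps: Maps, Calendar, Messages. Among those, Messages has the highest daily active users (M) (≈ 180).

Messages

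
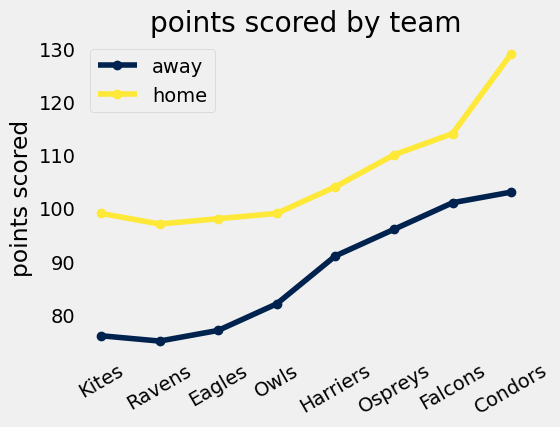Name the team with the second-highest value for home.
Falcons

Top 3 for home: Condors ≈ 130, Falcons ≈ 115, Ospreys ≈ 110.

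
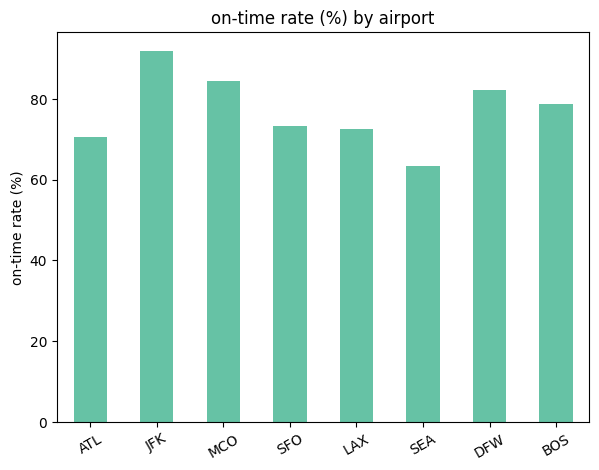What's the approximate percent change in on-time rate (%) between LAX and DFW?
≈ +14.3%

LAX ≈ 70, DFW ≈ 80; (80 − 70) / 70 ≈ +14.3%.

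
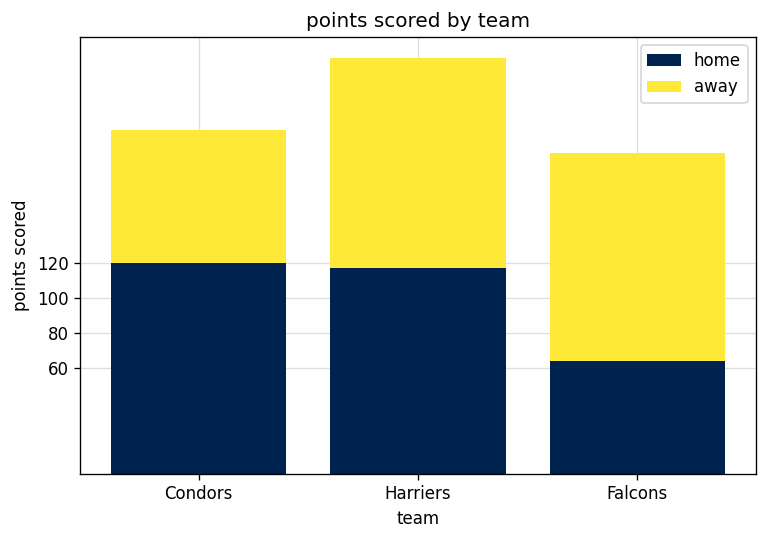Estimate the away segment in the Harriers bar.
away top ≈ 240, bottom ≈ 120; segment ≈ 120.

≈ 120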